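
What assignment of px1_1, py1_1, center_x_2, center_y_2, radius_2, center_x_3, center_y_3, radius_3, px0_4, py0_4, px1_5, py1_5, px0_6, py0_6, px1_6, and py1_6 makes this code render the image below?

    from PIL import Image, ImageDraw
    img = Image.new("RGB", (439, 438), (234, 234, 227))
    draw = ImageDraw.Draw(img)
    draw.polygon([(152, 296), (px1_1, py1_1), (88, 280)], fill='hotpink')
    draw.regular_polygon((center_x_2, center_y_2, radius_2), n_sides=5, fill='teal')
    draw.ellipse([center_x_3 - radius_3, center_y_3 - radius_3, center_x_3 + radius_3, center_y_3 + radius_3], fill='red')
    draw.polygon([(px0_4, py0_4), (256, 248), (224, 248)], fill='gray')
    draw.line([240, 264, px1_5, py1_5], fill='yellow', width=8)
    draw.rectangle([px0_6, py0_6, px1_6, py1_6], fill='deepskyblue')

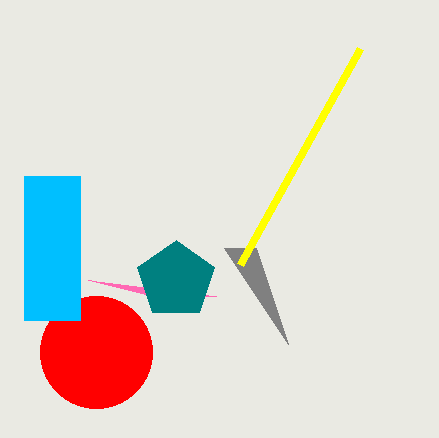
px1_1 = 216; py1_1 = 296; center_x_2 = 176; center_y_2 = 280; radius_2 = 40; center_x_3 = 96; center_y_3 = 352; radius_3 = 56; px0_4 = 288; py0_4 = 344; px1_5 = 360; py1_5 = 48; px0_6 = 24; py0_6 = 176; px1_6 = 80; py1_6 = 320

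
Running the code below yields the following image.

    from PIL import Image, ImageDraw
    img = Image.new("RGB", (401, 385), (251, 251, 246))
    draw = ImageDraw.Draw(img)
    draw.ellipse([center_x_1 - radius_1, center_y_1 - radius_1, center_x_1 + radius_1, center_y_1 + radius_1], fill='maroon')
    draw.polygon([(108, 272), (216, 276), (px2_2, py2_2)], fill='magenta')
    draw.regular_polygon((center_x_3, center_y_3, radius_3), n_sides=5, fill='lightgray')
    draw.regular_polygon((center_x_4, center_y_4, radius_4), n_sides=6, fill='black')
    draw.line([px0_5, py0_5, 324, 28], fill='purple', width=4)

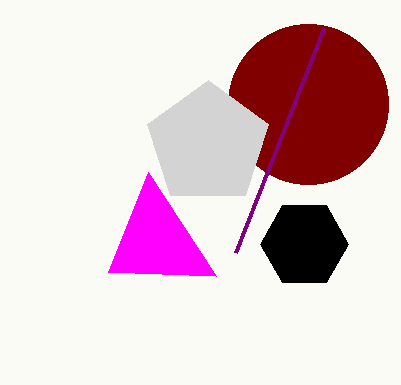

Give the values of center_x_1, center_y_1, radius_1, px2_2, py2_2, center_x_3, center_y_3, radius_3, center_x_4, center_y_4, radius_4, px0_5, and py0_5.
center_x_1 = 308
center_y_1 = 104
radius_1 = 80
px2_2 = 148
py2_2 = 172
center_x_3 = 208
center_y_3 = 144
radius_3 = 64
center_x_4 = 304
center_y_4 = 244
radius_4 = 44
px0_5 = 236
py0_5 = 252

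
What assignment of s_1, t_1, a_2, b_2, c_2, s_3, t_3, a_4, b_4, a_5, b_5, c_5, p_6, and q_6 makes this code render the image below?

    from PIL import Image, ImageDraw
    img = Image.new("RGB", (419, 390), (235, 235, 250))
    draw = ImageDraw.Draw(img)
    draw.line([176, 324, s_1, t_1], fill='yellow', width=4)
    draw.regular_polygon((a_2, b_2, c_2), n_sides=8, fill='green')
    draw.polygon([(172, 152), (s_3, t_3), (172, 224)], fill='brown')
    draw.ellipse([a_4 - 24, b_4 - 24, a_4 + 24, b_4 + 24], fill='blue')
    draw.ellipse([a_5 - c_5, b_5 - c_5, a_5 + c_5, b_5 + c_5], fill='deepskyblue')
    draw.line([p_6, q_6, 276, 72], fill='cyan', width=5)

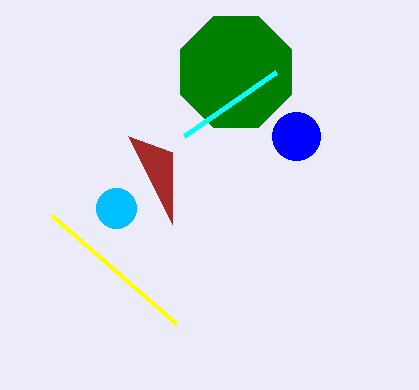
s_1 = 52; t_1 = 216; a_2 = 236; b_2 = 72; c_2 = 60; s_3 = 128; t_3 = 136; a_4 = 296; b_4 = 136; a_5 = 116; b_5 = 208; c_5 = 20; p_6 = 184; q_6 = 136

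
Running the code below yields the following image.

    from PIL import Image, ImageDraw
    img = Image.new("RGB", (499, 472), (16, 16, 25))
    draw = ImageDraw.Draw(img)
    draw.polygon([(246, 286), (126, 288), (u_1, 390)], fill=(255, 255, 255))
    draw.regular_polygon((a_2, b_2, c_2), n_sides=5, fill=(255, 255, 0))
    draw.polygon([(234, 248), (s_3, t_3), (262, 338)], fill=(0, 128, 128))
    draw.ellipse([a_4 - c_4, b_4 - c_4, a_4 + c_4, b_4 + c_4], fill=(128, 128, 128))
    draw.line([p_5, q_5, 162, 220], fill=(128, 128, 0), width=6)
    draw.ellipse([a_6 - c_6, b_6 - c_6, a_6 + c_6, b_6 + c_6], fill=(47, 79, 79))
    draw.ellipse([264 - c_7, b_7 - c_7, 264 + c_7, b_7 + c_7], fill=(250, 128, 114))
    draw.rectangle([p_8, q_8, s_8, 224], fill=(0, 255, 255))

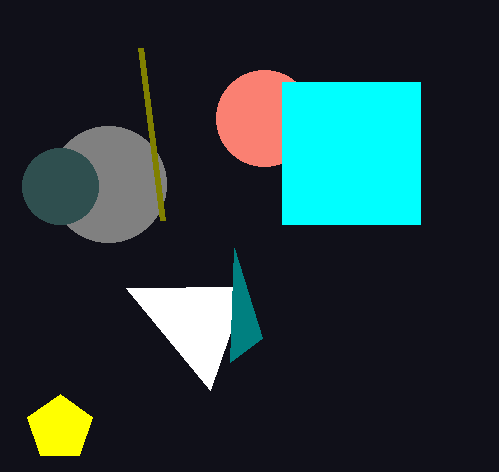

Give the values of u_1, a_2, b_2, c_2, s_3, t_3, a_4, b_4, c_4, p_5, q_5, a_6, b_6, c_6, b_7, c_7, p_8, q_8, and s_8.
u_1 = 210; a_2 = 60; b_2 = 428; c_2 = 34; s_3 = 230; t_3 = 362; a_4 = 108; b_4 = 184; c_4 = 58; p_5 = 140; q_5 = 48; a_6 = 60; b_6 = 186; c_6 = 38; b_7 = 118; c_7 = 48; p_8 = 282; q_8 = 82; s_8 = 420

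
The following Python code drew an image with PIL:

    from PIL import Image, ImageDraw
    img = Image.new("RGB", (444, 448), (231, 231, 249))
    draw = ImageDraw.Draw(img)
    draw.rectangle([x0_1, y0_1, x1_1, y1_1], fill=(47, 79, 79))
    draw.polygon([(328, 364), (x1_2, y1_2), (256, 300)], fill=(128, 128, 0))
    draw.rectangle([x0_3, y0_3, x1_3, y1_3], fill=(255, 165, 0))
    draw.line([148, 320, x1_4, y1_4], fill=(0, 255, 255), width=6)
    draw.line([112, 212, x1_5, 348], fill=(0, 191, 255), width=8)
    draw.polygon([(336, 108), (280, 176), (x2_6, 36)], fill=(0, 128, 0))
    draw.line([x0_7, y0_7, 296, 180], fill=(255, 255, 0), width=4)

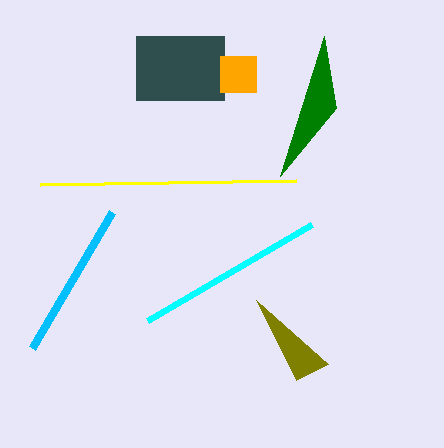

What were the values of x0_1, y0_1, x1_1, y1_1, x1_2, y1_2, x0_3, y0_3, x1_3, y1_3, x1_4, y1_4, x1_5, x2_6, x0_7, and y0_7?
x0_1 = 136
y0_1 = 36
x1_1 = 224
y1_1 = 100
x1_2 = 296
y1_2 = 380
x0_3 = 220
y0_3 = 56
x1_3 = 256
y1_3 = 92
x1_4 = 312
y1_4 = 224
x1_5 = 32
x2_6 = 324
x0_7 = 40
y0_7 = 184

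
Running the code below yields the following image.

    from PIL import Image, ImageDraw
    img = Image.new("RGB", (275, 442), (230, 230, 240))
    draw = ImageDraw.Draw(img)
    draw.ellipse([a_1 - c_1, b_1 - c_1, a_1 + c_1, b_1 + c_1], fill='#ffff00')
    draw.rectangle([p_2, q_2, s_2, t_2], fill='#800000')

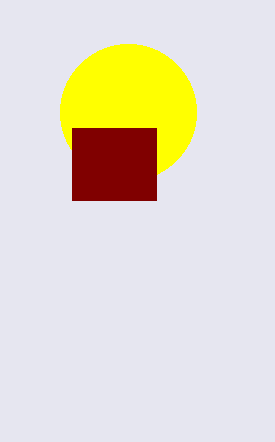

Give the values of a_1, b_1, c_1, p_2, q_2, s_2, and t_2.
a_1 = 128; b_1 = 112; c_1 = 68; p_2 = 72; q_2 = 128; s_2 = 156; t_2 = 200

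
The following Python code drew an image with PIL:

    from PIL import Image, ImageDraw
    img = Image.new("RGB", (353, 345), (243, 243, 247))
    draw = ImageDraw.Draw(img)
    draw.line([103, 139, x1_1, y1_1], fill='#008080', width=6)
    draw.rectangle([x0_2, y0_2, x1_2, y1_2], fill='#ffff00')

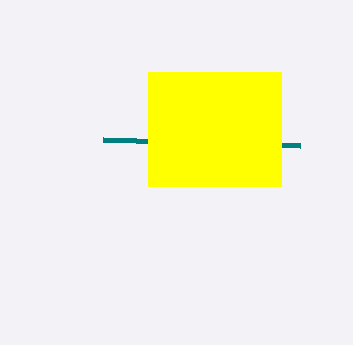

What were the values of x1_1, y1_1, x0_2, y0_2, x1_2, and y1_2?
x1_1 = 300, y1_1 = 145, x0_2 = 148, y0_2 = 72, x1_2 = 281, y1_2 = 186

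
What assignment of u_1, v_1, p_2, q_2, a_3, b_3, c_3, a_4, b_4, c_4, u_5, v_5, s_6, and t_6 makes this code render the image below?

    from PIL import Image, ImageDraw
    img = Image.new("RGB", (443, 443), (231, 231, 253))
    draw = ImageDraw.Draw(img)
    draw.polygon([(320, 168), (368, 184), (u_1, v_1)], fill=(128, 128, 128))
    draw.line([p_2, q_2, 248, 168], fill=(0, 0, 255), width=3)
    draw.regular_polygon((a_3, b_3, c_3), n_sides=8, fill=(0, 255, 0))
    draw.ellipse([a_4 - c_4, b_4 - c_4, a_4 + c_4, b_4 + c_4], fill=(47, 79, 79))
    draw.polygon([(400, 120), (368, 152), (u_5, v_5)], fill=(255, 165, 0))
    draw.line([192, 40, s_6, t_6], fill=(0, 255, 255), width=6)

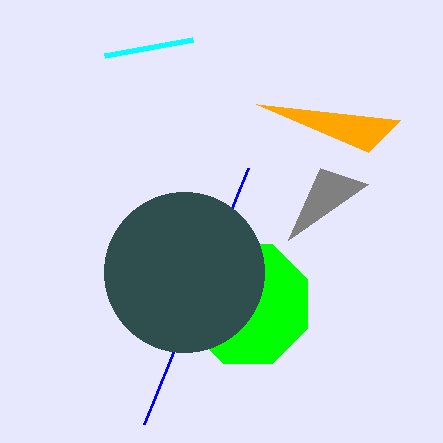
u_1 = 288, v_1 = 240, p_2 = 144, q_2 = 424, a_3 = 248, b_3 = 304, c_3 = 64, a_4 = 184, b_4 = 272, c_4 = 80, u_5 = 256, v_5 = 104, s_6 = 104, t_6 = 56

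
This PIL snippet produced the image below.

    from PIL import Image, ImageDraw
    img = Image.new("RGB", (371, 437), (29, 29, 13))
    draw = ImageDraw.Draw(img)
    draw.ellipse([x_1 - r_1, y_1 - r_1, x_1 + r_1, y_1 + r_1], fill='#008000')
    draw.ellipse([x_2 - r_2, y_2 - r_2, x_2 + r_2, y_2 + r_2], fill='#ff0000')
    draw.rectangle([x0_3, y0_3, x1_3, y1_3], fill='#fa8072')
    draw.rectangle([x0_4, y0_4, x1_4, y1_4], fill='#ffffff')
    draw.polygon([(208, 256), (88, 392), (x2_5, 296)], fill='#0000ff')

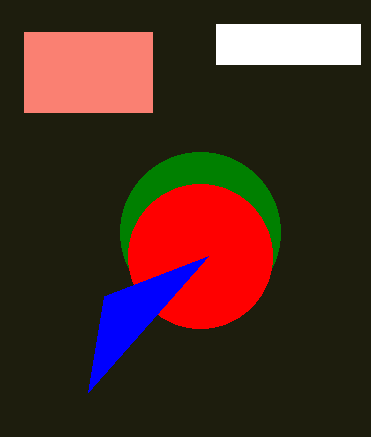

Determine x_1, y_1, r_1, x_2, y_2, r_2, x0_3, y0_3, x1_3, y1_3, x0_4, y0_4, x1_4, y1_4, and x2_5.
x_1 = 200; y_1 = 232; r_1 = 80; x_2 = 200; y_2 = 256; r_2 = 72; x0_3 = 24; y0_3 = 32; x1_3 = 152; y1_3 = 112; x0_4 = 216; y0_4 = 24; x1_4 = 360; y1_4 = 64; x2_5 = 104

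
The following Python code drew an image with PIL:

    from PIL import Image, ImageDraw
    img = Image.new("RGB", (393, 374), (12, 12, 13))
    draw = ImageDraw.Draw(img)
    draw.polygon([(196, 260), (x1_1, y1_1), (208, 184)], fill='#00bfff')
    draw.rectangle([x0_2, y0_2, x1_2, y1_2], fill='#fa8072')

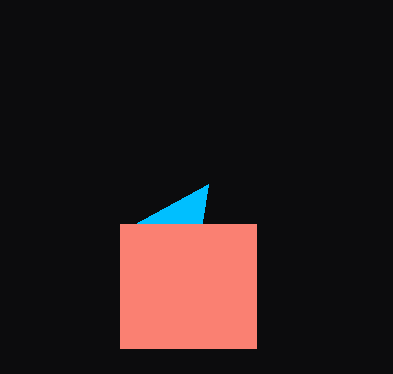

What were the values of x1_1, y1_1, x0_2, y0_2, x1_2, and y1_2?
x1_1 = 120, y1_1 = 232, x0_2 = 120, y0_2 = 224, x1_2 = 256, y1_2 = 348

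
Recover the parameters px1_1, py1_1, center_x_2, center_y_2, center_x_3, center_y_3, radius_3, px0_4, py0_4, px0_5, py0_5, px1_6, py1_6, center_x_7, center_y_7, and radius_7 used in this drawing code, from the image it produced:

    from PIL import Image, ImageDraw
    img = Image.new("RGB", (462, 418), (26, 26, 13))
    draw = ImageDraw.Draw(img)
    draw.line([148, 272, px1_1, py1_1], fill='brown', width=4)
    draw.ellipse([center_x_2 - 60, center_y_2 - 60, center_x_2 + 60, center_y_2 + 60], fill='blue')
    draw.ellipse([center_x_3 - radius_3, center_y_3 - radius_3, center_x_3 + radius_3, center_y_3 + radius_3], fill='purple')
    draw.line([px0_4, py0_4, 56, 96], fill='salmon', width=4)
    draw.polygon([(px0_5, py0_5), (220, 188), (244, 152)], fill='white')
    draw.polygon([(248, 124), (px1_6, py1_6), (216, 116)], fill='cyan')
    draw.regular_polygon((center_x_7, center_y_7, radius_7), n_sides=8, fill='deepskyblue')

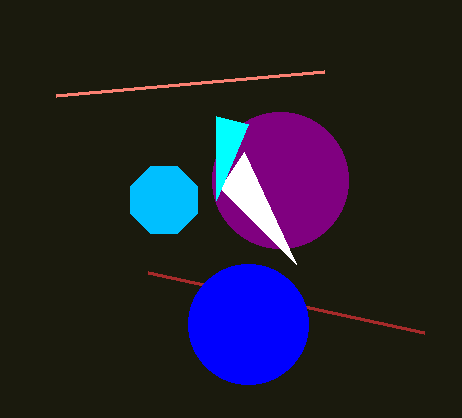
px1_1 = 424
py1_1 = 332
center_x_2 = 248
center_y_2 = 324
center_x_3 = 280
center_y_3 = 180
radius_3 = 68
px0_4 = 324
py0_4 = 72
px0_5 = 296
py0_5 = 264
px1_6 = 216
py1_6 = 200
center_x_7 = 164
center_y_7 = 200
radius_7 = 36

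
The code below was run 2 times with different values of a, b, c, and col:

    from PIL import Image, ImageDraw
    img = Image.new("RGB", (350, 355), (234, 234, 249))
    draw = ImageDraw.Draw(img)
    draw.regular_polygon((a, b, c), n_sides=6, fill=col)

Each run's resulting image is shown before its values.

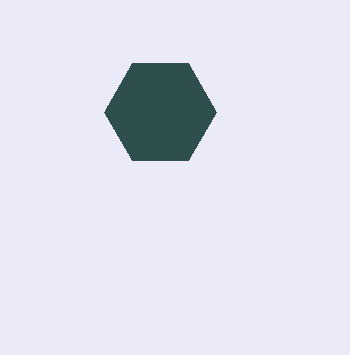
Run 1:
a = 160, b = 112, c = 56, col = 'darkslategray'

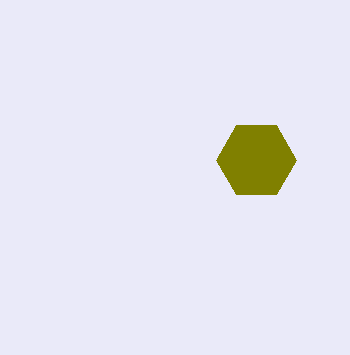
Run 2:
a = 256, b = 160, c = 40, col = 'olive'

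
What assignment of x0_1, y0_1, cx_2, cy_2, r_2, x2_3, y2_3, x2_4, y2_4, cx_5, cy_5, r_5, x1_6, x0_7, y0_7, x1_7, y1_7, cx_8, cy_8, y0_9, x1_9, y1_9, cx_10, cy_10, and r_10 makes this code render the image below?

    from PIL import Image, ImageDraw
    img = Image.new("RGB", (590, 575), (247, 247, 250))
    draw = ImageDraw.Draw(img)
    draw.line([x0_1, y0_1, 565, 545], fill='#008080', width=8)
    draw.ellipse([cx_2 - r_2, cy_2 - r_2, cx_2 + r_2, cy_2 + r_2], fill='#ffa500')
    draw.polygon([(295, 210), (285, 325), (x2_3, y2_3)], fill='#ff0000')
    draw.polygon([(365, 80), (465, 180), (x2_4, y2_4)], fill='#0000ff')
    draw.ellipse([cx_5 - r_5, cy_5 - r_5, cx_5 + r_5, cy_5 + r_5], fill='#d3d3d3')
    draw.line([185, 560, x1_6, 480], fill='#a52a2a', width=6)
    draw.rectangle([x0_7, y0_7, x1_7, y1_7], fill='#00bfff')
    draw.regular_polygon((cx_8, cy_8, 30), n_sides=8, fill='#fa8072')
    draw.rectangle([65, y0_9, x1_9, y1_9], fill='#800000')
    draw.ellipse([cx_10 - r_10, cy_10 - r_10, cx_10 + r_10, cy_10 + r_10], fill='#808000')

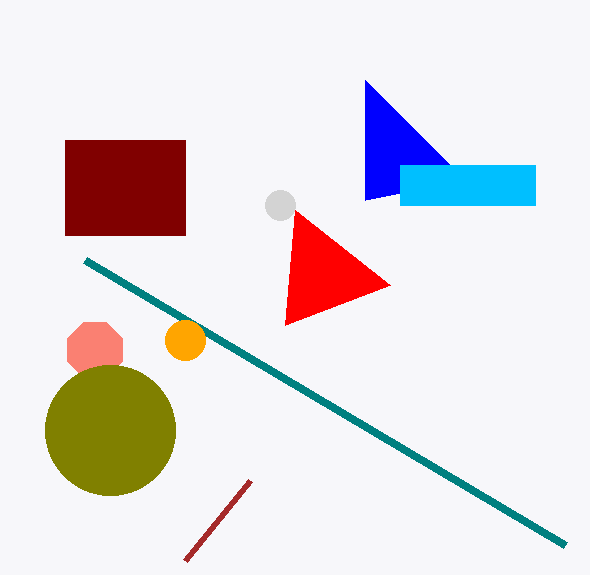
x0_1 = 85
y0_1 = 260
cx_2 = 185
cy_2 = 340
r_2 = 20
x2_3 = 390
y2_3 = 285
x2_4 = 365
y2_4 = 200
cx_5 = 280
cy_5 = 205
r_5 = 15
x1_6 = 250
x0_7 = 400
y0_7 = 165
x1_7 = 535
y1_7 = 205
cx_8 = 95
cy_8 = 350
y0_9 = 140
x1_9 = 185
y1_9 = 235
cx_10 = 110
cy_10 = 430
r_10 = 65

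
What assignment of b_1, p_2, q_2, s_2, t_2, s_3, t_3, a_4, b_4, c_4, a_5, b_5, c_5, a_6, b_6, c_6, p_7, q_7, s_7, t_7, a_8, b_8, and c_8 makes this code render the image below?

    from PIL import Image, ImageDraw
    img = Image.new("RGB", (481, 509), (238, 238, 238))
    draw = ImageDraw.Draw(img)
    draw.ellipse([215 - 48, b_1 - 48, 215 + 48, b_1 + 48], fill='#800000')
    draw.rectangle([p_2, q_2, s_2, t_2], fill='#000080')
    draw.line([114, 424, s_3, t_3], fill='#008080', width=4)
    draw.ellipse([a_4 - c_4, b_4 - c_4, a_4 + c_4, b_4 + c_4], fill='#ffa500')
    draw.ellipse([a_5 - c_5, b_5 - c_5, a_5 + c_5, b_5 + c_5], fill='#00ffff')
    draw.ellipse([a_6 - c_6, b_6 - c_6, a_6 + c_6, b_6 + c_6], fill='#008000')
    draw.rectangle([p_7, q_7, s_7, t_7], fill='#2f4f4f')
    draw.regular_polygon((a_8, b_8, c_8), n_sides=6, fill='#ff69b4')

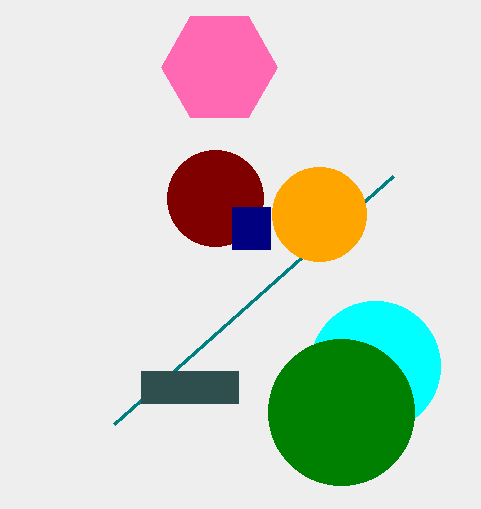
b_1 = 198; p_2 = 232; q_2 = 207; s_2 = 270; t_2 = 249; s_3 = 393; t_3 = 176; a_4 = 319; b_4 = 214; c_4 = 47; a_5 = 375; b_5 = 366; c_5 = 65; a_6 = 341; b_6 = 412; c_6 = 73; p_7 = 141; q_7 = 371; s_7 = 238; t_7 = 403; a_8 = 219; b_8 = 67; c_8 = 58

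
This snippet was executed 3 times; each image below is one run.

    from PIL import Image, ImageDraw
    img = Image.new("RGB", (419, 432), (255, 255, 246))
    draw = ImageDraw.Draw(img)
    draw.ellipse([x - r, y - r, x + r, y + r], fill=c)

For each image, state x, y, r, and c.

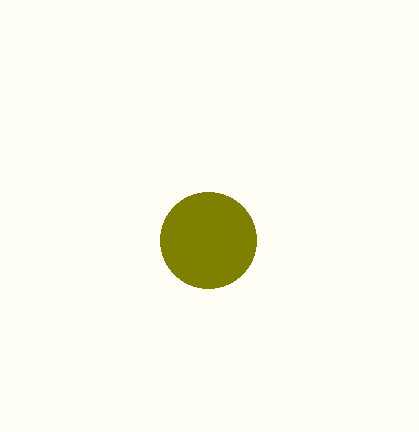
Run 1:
x = 208
y = 240
r = 48
c = 'olive'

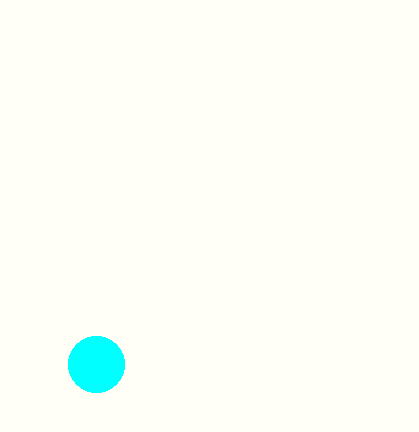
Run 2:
x = 96, y = 364, r = 28, c = 'cyan'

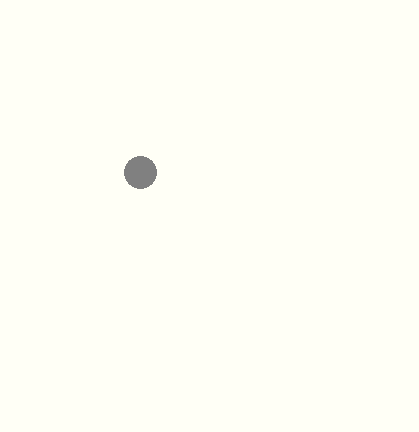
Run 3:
x = 140; y = 172; r = 16; c = 'gray'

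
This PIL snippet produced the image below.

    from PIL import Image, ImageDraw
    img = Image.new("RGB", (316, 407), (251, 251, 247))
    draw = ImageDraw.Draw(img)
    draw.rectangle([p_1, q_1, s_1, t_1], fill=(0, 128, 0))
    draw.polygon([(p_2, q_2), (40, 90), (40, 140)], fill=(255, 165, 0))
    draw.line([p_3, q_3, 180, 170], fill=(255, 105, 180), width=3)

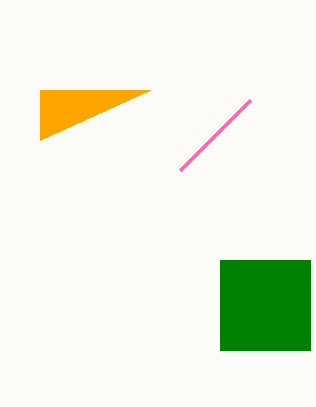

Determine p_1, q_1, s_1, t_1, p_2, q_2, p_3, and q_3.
p_1 = 220
q_1 = 260
s_1 = 310
t_1 = 350
p_2 = 150
q_2 = 90
p_3 = 250
q_3 = 100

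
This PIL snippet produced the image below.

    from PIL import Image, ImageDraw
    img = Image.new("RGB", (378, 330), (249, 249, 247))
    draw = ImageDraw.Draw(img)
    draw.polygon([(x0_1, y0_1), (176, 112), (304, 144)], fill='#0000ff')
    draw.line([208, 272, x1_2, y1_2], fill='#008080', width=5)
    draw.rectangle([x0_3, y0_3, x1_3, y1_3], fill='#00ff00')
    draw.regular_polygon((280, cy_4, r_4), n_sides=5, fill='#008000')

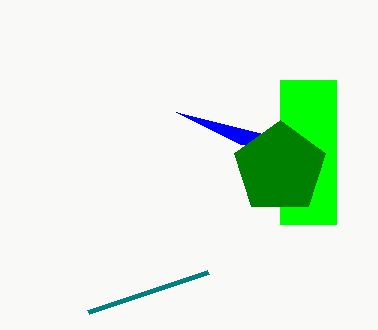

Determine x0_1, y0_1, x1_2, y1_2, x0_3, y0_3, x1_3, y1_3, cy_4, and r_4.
x0_1 = 240; y0_1 = 144; x1_2 = 88; y1_2 = 312; x0_3 = 280; y0_3 = 80; x1_3 = 336; y1_3 = 224; cy_4 = 168; r_4 = 48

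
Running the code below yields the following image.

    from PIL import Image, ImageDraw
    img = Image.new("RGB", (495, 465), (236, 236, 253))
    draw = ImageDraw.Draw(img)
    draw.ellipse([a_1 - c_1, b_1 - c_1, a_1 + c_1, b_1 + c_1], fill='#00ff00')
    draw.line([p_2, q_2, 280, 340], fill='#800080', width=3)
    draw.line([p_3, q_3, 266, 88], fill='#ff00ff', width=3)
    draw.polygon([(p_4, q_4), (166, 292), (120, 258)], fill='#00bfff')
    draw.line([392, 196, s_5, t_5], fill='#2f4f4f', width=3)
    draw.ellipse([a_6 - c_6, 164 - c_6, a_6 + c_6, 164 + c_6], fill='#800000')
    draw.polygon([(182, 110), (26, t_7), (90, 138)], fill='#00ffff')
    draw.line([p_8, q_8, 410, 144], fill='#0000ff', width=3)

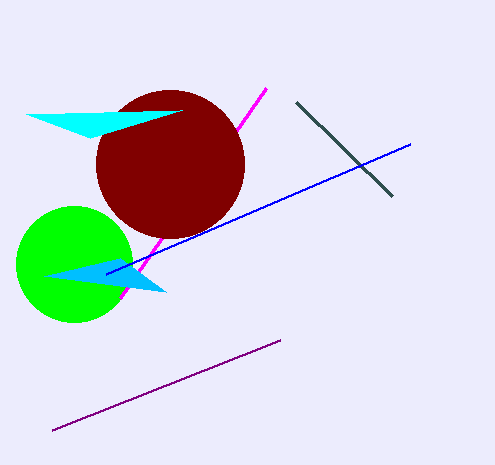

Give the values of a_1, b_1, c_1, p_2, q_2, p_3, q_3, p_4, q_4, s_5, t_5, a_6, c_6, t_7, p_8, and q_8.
a_1 = 74; b_1 = 264; c_1 = 58; p_2 = 52; q_2 = 430; p_3 = 120; q_3 = 298; p_4 = 44; q_4 = 276; s_5 = 296; t_5 = 102; a_6 = 170; c_6 = 74; t_7 = 114; p_8 = 106; q_8 = 274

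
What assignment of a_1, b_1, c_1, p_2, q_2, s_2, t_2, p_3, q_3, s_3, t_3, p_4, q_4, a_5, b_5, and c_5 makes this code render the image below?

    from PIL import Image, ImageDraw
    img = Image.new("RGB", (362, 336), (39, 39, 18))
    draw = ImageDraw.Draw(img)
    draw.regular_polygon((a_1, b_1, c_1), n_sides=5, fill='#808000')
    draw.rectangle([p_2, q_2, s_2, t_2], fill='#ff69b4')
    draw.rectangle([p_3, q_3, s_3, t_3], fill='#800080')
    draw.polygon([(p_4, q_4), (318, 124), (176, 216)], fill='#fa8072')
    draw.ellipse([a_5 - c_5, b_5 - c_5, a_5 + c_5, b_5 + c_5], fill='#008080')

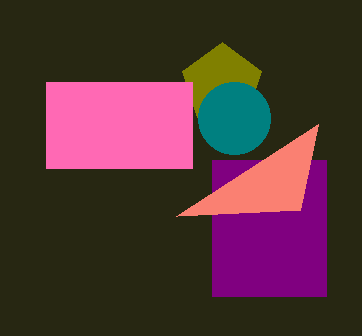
a_1 = 222; b_1 = 84; c_1 = 42; p_2 = 46; q_2 = 82; s_2 = 192; t_2 = 168; p_3 = 212; q_3 = 160; s_3 = 326; t_3 = 296; p_4 = 300; q_4 = 210; a_5 = 234; b_5 = 118; c_5 = 36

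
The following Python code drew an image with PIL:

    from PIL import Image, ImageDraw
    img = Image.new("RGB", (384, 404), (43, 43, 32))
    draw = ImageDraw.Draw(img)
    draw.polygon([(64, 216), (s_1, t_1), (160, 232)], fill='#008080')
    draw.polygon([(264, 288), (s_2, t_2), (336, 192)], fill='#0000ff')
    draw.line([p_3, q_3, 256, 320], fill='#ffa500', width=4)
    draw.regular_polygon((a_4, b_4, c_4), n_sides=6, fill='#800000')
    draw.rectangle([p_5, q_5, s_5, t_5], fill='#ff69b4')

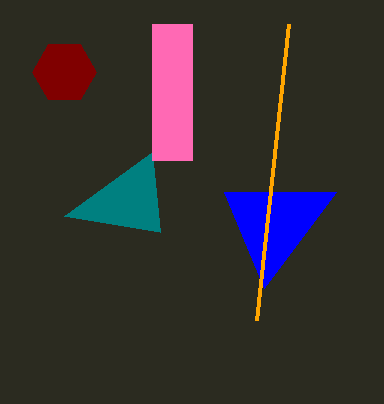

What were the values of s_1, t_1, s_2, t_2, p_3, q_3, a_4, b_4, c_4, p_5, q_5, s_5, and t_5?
s_1 = 152, t_1 = 152, s_2 = 224, t_2 = 192, p_3 = 288, q_3 = 24, a_4 = 64, b_4 = 72, c_4 = 32, p_5 = 152, q_5 = 24, s_5 = 192, t_5 = 160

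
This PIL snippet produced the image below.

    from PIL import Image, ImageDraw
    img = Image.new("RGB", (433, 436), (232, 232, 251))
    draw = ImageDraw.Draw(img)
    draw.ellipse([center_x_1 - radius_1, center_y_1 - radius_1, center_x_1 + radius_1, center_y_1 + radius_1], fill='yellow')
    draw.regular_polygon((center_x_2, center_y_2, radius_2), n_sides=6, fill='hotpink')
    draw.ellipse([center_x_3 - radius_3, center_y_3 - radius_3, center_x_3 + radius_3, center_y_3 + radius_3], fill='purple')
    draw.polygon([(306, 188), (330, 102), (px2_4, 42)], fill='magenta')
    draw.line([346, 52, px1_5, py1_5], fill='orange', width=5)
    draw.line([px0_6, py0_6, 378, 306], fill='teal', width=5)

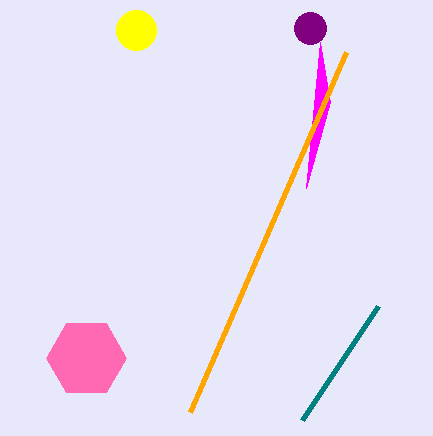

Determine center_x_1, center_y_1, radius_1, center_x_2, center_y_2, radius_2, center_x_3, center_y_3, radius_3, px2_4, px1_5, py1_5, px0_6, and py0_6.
center_x_1 = 136; center_y_1 = 30; radius_1 = 20; center_x_2 = 86; center_y_2 = 358; radius_2 = 40; center_x_3 = 310; center_y_3 = 28; radius_3 = 16; px2_4 = 320; px1_5 = 190; py1_5 = 412; px0_6 = 302; py0_6 = 420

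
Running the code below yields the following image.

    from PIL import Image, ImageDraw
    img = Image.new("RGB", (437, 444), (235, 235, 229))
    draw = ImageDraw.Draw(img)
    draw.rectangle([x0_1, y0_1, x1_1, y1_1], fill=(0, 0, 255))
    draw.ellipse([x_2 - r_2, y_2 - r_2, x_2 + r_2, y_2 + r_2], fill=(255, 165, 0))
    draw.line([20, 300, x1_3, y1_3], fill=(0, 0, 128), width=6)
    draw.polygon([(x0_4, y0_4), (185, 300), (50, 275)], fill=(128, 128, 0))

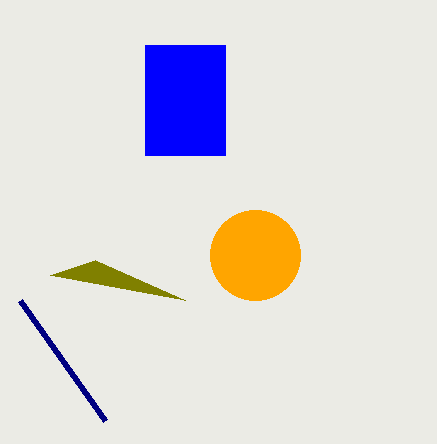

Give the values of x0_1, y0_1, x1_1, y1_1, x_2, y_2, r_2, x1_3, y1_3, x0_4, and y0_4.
x0_1 = 145, y0_1 = 45, x1_1 = 225, y1_1 = 155, x_2 = 255, y_2 = 255, r_2 = 45, x1_3 = 105, y1_3 = 420, x0_4 = 95, y0_4 = 260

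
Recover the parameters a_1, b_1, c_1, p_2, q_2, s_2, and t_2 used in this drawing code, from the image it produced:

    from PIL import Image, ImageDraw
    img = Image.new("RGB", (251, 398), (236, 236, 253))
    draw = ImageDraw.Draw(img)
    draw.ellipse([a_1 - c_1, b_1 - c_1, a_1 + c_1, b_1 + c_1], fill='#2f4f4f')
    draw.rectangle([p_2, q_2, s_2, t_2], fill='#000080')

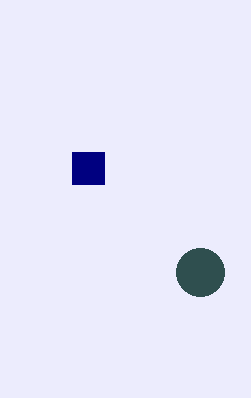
a_1 = 200; b_1 = 272; c_1 = 24; p_2 = 72; q_2 = 152; s_2 = 104; t_2 = 184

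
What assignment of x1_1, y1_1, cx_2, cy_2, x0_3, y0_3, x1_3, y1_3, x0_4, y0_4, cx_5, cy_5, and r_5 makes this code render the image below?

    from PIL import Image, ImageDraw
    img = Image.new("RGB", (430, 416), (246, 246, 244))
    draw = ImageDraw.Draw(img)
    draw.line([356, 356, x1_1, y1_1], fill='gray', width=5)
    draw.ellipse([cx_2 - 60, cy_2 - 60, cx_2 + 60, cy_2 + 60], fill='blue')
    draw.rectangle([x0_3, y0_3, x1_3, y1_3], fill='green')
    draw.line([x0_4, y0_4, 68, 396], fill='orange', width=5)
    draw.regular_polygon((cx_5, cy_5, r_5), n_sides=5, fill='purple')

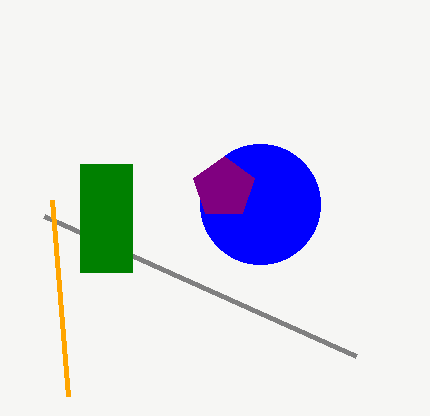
x1_1 = 44
y1_1 = 216
cx_2 = 260
cy_2 = 204
x0_3 = 80
y0_3 = 164
x1_3 = 132
y1_3 = 272
x0_4 = 52
y0_4 = 200
cx_5 = 224
cy_5 = 188
r_5 = 32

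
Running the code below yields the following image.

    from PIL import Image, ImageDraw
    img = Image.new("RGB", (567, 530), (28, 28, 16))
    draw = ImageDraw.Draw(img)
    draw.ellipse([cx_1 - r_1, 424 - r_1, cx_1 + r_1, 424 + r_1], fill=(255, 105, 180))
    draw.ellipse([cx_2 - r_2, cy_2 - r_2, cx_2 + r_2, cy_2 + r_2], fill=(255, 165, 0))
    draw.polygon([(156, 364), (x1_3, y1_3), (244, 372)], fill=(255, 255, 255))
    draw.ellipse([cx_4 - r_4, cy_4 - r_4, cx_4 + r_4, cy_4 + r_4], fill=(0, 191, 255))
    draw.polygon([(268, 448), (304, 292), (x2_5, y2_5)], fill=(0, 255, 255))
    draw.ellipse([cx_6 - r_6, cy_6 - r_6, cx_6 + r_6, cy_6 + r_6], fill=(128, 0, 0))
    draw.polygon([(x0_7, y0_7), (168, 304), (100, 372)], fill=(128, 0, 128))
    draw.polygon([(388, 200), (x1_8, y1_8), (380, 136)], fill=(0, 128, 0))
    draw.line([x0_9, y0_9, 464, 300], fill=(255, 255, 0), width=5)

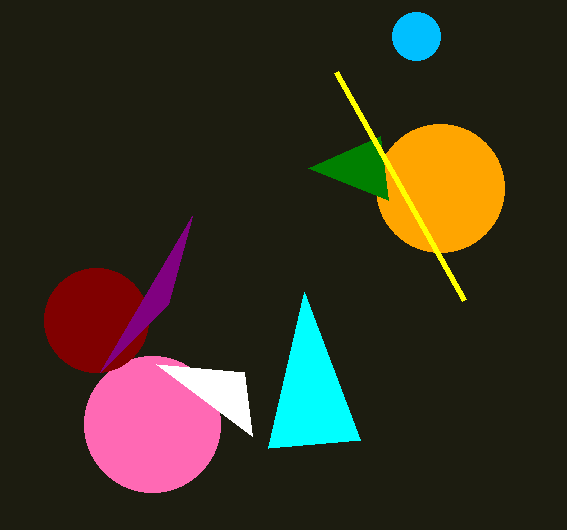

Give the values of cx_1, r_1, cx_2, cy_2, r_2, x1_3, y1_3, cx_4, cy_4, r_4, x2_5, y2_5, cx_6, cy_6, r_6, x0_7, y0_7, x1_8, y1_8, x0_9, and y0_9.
cx_1 = 152, r_1 = 68, cx_2 = 440, cy_2 = 188, r_2 = 64, x1_3 = 252, y1_3 = 436, cx_4 = 416, cy_4 = 36, r_4 = 24, x2_5 = 360, y2_5 = 440, cx_6 = 96, cy_6 = 320, r_6 = 52, x0_7 = 192, y0_7 = 216, x1_8 = 308, y1_8 = 168, x0_9 = 336, y0_9 = 72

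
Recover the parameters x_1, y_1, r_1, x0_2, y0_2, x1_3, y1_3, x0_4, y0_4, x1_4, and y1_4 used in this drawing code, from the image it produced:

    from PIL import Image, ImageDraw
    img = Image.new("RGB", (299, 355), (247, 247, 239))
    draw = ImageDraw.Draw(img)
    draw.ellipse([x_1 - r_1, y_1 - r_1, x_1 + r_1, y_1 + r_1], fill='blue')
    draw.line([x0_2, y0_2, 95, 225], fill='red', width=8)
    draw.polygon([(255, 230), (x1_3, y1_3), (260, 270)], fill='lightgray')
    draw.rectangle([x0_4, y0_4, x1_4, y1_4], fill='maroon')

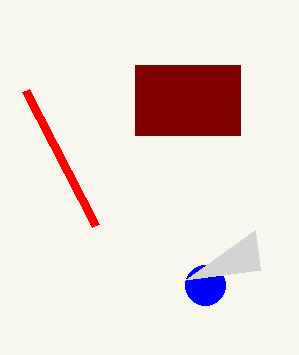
x_1 = 205, y_1 = 285, r_1 = 20, x0_2 = 25, y0_2 = 90, x1_3 = 185, y1_3 = 280, x0_4 = 135, y0_4 = 65, x1_4 = 240, y1_4 = 135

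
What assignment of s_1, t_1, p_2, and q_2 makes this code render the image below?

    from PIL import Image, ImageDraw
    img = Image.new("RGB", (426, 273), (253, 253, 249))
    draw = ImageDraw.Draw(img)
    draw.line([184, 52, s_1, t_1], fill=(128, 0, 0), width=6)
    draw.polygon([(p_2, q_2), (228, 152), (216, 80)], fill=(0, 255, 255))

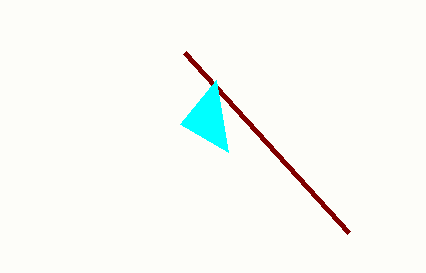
s_1 = 348; t_1 = 232; p_2 = 180; q_2 = 124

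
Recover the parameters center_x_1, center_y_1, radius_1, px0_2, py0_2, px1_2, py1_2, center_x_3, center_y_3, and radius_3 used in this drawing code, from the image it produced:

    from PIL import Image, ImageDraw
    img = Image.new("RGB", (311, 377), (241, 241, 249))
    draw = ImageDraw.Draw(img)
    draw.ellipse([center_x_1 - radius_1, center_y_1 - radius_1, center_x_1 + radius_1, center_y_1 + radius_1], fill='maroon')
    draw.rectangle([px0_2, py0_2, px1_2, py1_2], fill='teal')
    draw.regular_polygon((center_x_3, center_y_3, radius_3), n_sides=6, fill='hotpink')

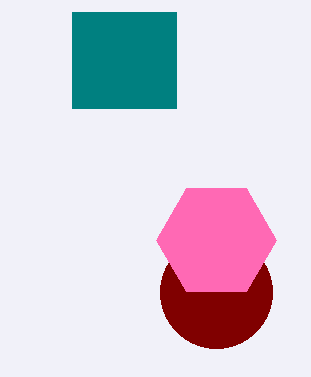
center_x_1 = 216
center_y_1 = 292
radius_1 = 56
px0_2 = 72
py0_2 = 12
px1_2 = 176
py1_2 = 108
center_x_3 = 216
center_y_3 = 240
radius_3 = 60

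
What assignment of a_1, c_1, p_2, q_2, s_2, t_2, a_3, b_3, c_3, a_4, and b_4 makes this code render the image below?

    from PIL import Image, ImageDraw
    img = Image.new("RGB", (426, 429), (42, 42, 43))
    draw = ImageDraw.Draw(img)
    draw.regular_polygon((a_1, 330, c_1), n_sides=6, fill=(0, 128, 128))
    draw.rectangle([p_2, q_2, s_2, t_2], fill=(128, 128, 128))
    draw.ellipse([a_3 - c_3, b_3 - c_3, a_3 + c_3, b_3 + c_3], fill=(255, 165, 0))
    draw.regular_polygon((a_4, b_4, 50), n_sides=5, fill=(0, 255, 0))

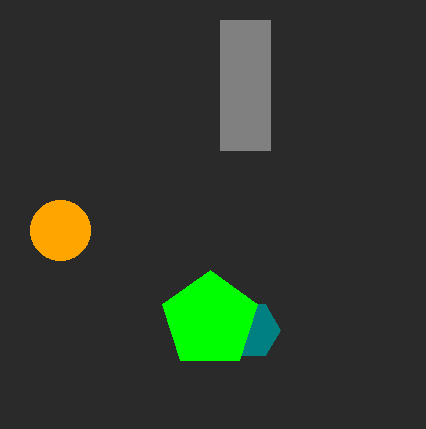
a_1 = 250; c_1 = 30; p_2 = 220; q_2 = 20; s_2 = 270; t_2 = 150; a_3 = 60; b_3 = 230; c_3 = 30; a_4 = 210; b_4 = 320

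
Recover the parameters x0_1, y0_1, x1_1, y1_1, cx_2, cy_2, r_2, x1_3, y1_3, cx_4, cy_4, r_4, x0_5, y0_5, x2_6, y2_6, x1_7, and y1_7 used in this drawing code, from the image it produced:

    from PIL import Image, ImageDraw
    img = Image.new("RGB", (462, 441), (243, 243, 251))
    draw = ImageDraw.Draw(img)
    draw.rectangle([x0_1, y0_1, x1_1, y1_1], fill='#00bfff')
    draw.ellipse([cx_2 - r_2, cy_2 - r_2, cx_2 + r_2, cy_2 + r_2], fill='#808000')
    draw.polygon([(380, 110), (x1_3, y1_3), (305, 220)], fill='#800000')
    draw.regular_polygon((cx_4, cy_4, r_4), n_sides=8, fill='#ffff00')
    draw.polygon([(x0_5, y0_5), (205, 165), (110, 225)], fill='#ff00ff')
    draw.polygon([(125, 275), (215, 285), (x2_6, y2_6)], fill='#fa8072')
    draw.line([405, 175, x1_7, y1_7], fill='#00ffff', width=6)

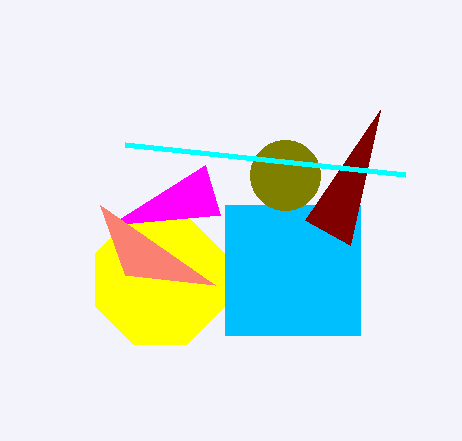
x0_1 = 225; y0_1 = 205; x1_1 = 360; y1_1 = 335; cx_2 = 285; cy_2 = 175; r_2 = 35; x1_3 = 350; y1_3 = 245; cx_4 = 160; cy_4 = 280; r_4 = 70; x0_5 = 220; y0_5 = 215; x2_6 = 100; y2_6 = 205; x1_7 = 125; y1_7 = 145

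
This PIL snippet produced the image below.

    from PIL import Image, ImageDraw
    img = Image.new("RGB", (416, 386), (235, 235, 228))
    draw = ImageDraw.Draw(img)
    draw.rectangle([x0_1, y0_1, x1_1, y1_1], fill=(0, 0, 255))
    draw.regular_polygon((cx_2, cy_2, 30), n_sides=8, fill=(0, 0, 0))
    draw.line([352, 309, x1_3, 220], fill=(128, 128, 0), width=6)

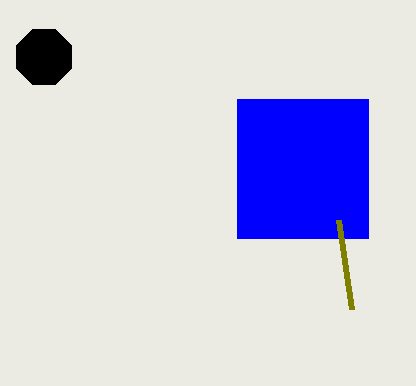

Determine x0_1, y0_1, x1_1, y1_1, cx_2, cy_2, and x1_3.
x0_1 = 237, y0_1 = 99, x1_1 = 368, y1_1 = 238, cx_2 = 44, cy_2 = 57, x1_3 = 339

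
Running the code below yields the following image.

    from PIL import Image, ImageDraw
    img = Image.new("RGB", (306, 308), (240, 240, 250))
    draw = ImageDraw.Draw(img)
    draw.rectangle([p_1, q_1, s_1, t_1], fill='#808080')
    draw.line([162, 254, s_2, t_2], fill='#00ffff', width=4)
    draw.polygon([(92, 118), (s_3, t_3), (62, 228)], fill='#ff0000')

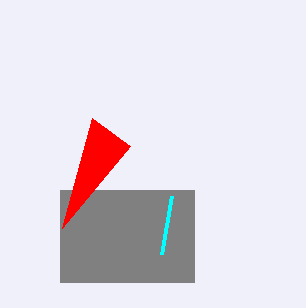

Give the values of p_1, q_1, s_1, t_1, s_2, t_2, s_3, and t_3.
p_1 = 60; q_1 = 190; s_1 = 194; t_1 = 282; s_2 = 172; t_2 = 196; s_3 = 130; t_3 = 146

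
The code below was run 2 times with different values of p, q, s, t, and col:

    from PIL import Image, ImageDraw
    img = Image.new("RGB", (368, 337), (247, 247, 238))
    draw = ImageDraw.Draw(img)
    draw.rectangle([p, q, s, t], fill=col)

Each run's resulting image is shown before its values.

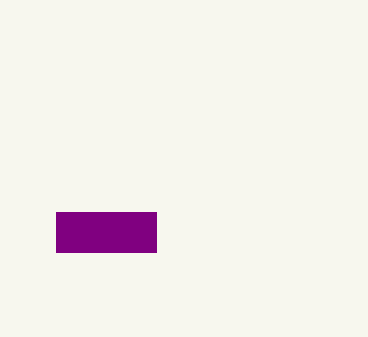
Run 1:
p = 56, q = 212, s = 156, t = 252, col = 'purple'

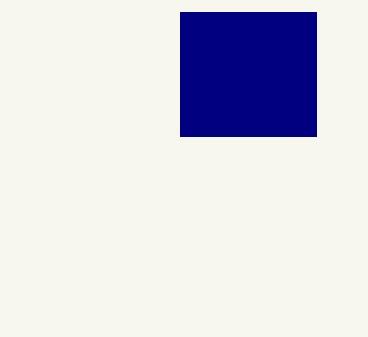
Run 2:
p = 180, q = 12, s = 316, t = 136, col = 'navy'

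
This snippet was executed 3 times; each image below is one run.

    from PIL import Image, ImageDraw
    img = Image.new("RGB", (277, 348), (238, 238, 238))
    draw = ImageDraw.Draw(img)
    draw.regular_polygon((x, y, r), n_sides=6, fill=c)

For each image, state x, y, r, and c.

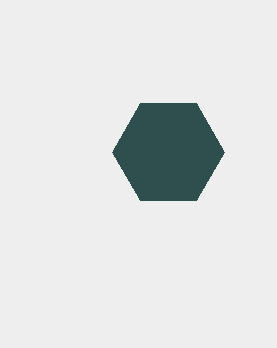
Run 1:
x = 168; y = 152; r = 56; c = 'darkslategray'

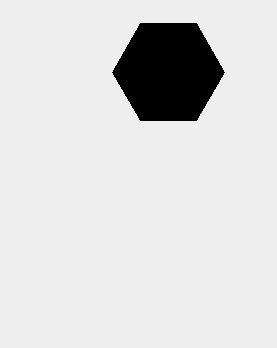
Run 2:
x = 168; y = 72; r = 56; c = 'black'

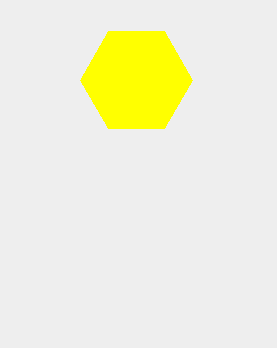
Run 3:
x = 136; y = 80; r = 56; c = 'yellow'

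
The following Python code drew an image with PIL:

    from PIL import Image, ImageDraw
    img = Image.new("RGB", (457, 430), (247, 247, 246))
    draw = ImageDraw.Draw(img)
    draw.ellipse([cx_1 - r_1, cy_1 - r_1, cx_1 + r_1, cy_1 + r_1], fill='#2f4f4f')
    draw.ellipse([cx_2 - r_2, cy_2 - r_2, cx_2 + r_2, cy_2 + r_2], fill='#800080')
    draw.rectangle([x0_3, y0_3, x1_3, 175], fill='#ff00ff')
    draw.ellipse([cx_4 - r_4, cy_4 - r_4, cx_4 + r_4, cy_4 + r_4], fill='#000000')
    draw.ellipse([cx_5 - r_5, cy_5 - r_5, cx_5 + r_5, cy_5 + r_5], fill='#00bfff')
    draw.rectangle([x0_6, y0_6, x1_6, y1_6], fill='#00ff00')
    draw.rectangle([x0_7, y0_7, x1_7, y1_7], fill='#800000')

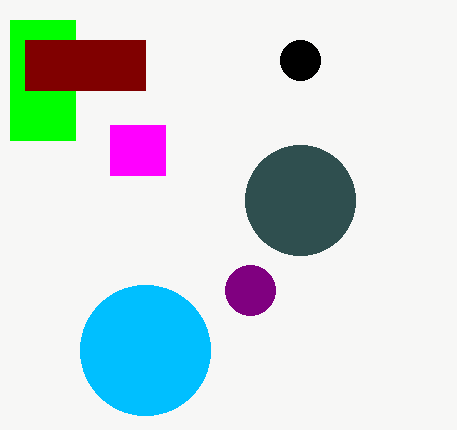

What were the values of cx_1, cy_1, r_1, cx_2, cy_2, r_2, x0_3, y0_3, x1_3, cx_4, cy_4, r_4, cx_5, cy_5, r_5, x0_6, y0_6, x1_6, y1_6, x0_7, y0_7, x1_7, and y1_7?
cx_1 = 300; cy_1 = 200; r_1 = 55; cx_2 = 250; cy_2 = 290; r_2 = 25; x0_3 = 110; y0_3 = 125; x1_3 = 165; cx_4 = 300; cy_4 = 60; r_4 = 20; cx_5 = 145; cy_5 = 350; r_5 = 65; x0_6 = 10; y0_6 = 20; x1_6 = 75; y1_6 = 140; x0_7 = 25; y0_7 = 40; x1_7 = 145; y1_7 = 90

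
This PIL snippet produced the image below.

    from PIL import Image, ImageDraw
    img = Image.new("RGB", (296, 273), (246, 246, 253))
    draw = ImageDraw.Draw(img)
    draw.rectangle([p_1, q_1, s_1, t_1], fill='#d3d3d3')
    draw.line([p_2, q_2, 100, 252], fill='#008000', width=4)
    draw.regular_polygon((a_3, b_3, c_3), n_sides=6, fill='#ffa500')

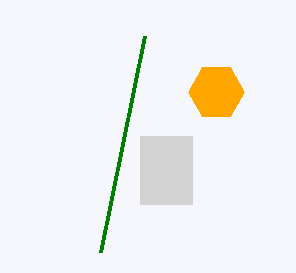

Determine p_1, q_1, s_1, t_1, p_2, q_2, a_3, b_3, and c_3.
p_1 = 140, q_1 = 136, s_1 = 192, t_1 = 204, p_2 = 144, q_2 = 36, a_3 = 216, b_3 = 92, c_3 = 28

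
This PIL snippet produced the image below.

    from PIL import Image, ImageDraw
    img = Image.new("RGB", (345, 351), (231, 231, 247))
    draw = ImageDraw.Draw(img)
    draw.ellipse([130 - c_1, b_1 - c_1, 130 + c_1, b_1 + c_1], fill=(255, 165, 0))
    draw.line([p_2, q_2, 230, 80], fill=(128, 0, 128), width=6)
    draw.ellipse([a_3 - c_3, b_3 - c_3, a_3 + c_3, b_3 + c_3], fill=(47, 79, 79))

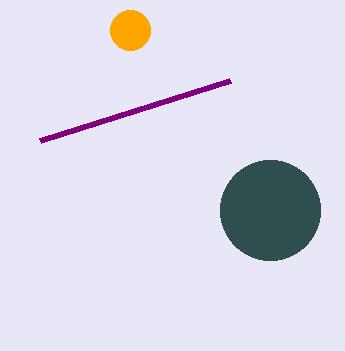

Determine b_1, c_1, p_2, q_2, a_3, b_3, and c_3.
b_1 = 30
c_1 = 20
p_2 = 40
q_2 = 140
a_3 = 270
b_3 = 210
c_3 = 50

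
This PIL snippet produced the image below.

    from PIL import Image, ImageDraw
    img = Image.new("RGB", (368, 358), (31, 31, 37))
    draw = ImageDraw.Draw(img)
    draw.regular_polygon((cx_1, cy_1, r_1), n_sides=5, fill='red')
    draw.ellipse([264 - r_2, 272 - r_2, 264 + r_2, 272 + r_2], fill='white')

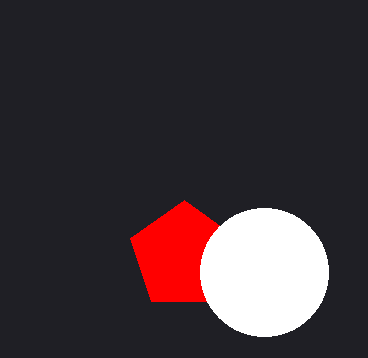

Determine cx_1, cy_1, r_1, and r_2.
cx_1 = 184; cy_1 = 256; r_1 = 56; r_2 = 64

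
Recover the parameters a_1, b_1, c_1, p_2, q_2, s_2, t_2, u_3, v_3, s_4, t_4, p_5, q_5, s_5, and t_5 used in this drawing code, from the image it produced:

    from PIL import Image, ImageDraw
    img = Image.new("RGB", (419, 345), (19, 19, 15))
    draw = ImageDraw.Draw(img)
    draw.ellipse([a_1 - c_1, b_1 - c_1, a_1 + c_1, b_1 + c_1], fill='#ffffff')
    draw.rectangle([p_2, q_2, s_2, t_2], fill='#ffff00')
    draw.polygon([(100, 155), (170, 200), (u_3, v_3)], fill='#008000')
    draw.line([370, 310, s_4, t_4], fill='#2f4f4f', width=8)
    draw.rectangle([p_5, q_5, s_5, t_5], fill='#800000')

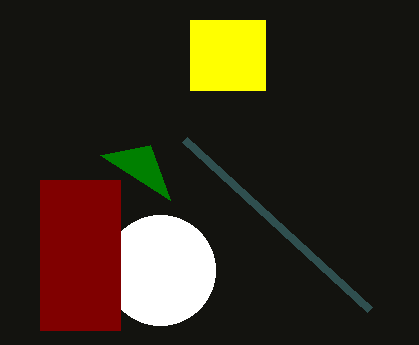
a_1 = 160; b_1 = 270; c_1 = 55; p_2 = 190; q_2 = 20; s_2 = 265; t_2 = 90; u_3 = 150; v_3 = 145; s_4 = 185; t_4 = 140; p_5 = 40; q_5 = 180; s_5 = 120; t_5 = 330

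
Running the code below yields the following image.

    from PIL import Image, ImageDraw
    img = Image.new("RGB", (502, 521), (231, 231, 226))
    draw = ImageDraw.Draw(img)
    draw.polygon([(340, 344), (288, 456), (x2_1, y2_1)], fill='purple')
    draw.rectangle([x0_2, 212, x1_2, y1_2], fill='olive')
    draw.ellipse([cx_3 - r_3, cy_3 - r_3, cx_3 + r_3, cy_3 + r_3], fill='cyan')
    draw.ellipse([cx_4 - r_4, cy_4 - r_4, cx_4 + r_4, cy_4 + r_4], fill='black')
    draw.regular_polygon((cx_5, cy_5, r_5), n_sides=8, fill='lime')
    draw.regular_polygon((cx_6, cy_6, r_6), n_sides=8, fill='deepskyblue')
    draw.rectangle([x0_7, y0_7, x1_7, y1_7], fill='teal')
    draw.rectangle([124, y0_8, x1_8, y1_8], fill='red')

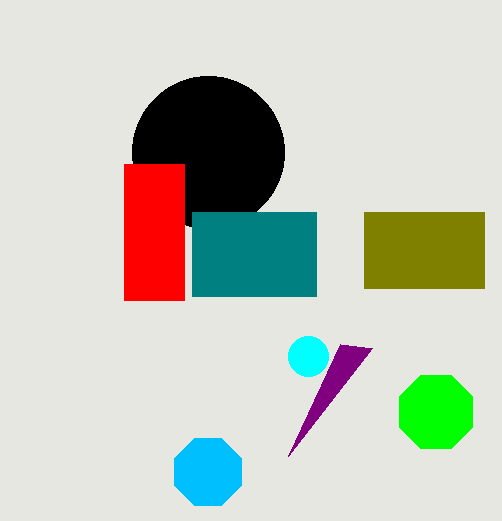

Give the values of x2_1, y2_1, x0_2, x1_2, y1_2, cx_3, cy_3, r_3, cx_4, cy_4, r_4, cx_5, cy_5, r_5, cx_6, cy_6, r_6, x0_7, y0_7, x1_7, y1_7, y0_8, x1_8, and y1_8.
x2_1 = 372, y2_1 = 348, x0_2 = 364, x1_2 = 484, y1_2 = 288, cx_3 = 308, cy_3 = 356, r_3 = 20, cx_4 = 208, cy_4 = 152, r_4 = 76, cx_5 = 436, cy_5 = 412, r_5 = 40, cx_6 = 208, cy_6 = 472, r_6 = 36, x0_7 = 192, y0_7 = 212, x1_7 = 316, y1_7 = 296, y0_8 = 164, x1_8 = 184, y1_8 = 300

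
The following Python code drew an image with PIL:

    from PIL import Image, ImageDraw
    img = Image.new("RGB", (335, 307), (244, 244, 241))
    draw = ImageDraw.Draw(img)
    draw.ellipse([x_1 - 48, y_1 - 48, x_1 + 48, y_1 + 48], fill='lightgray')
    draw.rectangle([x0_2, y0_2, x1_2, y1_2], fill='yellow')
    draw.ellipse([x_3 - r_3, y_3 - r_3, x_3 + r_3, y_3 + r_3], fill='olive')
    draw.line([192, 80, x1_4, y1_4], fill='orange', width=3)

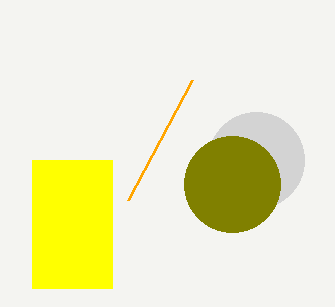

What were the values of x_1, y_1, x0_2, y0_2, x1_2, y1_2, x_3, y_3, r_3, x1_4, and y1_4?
x_1 = 256
y_1 = 160
x0_2 = 32
y0_2 = 160
x1_2 = 112
y1_2 = 288
x_3 = 232
y_3 = 184
r_3 = 48
x1_4 = 128
y1_4 = 200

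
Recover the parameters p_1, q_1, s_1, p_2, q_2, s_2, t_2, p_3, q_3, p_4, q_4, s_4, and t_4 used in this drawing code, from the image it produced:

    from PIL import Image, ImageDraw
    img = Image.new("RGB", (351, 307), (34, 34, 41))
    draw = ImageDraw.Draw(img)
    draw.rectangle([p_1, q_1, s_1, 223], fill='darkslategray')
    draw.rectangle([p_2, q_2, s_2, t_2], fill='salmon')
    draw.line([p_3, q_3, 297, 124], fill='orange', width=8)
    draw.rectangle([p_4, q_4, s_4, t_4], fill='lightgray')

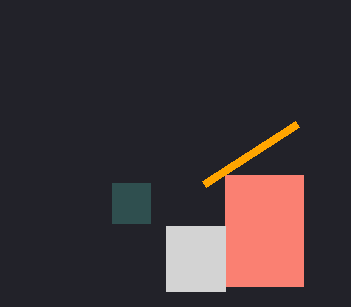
p_1 = 112
q_1 = 183
s_1 = 150
p_2 = 225
q_2 = 175
s_2 = 303
t_2 = 286
p_3 = 204
q_3 = 184
p_4 = 166
q_4 = 226
s_4 = 225
t_4 = 291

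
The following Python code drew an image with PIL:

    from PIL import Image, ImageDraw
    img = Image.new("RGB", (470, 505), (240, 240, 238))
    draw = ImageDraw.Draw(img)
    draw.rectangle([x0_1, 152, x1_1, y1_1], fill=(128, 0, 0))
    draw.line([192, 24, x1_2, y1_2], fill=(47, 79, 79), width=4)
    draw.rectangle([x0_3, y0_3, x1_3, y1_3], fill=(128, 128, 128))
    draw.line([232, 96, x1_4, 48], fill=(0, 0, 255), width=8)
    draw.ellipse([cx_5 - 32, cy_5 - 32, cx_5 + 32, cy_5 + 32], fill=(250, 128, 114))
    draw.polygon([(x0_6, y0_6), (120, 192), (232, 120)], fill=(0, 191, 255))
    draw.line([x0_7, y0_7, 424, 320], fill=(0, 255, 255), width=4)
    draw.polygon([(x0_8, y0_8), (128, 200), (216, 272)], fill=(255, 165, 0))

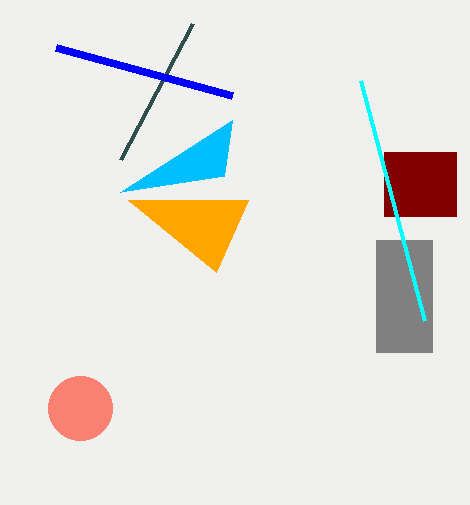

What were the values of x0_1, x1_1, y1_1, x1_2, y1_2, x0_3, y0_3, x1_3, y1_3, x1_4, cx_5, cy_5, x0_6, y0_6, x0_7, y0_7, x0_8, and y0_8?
x0_1 = 384; x1_1 = 456; y1_1 = 216; x1_2 = 120; y1_2 = 160; x0_3 = 376; y0_3 = 240; x1_3 = 432; y1_3 = 352; x1_4 = 56; cx_5 = 80; cy_5 = 408; x0_6 = 224; y0_6 = 176; x0_7 = 360; y0_7 = 80; x0_8 = 248; y0_8 = 200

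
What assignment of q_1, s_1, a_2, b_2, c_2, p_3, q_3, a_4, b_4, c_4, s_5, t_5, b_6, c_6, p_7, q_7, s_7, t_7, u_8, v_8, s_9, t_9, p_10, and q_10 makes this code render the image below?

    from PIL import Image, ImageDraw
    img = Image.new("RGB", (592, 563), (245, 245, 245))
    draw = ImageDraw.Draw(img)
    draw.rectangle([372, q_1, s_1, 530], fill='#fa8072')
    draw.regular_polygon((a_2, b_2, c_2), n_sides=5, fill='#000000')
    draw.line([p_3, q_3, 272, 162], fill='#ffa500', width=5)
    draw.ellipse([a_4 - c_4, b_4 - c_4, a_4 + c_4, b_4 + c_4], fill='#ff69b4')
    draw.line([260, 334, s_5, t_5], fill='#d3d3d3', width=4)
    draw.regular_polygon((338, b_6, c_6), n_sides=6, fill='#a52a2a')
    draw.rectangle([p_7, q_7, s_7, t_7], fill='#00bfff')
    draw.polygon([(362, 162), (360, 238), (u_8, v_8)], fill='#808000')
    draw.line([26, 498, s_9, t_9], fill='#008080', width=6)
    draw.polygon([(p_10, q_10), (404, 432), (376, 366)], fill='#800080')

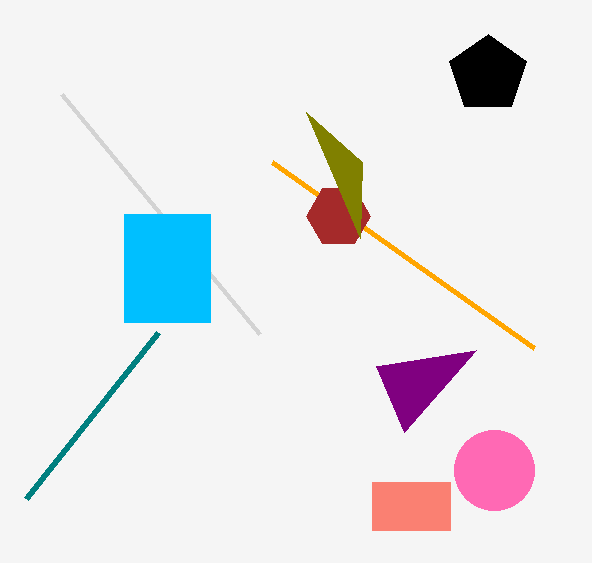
q_1 = 482; s_1 = 450; a_2 = 488; b_2 = 74; c_2 = 40; p_3 = 534; q_3 = 348; a_4 = 494; b_4 = 470; c_4 = 40; s_5 = 62; t_5 = 94; b_6 = 216; c_6 = 32; p_7 = 124; q_7 = 214; s_7 = 210; t_7 = 322; u_8 = 306; v_8 = 112; s_9 = 158; t_9 = 332; p_10 = 476; q_10 = 350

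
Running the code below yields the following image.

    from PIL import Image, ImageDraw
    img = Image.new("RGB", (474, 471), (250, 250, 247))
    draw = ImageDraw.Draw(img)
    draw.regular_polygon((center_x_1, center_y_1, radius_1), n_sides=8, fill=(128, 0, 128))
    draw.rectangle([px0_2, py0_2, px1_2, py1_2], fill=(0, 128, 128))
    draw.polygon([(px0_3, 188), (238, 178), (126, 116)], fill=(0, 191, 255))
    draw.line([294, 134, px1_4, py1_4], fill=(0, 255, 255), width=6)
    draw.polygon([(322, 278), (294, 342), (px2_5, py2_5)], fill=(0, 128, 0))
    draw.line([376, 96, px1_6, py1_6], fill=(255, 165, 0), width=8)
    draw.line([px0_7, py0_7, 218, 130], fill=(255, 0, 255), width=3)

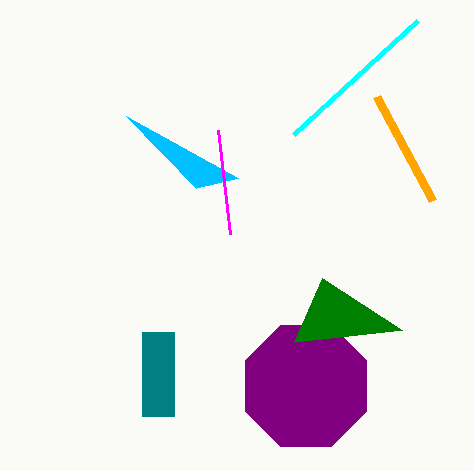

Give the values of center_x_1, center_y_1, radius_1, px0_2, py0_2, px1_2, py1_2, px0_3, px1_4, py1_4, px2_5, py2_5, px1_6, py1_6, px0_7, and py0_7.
center_x_1 = 306; center_y_1 = 386; radius_1 = 66; px0_2 = 142; py0_2 = 332; px1_2 = 174; py1_2 = 416; px0_3 = 196; px1_4 = 418; py1_4 = 20; px2_5 = 402; py2_5 = 330; px1_6 = 432; py1_6 = 200; px0_7 = 230; py0_7 = 234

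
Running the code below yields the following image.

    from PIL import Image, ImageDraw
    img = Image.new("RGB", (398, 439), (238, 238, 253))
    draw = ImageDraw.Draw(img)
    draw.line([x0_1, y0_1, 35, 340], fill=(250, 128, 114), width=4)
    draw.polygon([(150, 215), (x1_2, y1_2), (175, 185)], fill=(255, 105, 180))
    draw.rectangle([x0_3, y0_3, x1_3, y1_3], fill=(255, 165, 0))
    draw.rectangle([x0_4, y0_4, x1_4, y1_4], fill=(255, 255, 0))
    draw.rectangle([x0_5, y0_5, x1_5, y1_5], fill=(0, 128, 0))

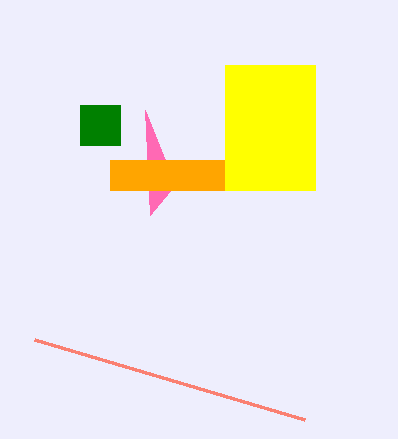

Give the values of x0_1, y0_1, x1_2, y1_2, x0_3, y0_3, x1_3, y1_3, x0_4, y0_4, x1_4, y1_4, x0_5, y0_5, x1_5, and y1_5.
x0_1 = 305
y0_1 = 420
x1_2 = 145
y1_2 = 110
x0_3 = 110
y0_3 = 160
x1_3 = 225
y1_3 = 190
x0_4 = 225
y0_4 = 65
x1_4 = 315
y1_4 = 190
x0_5 = 80
y0_5 = 105
x1_5 = 120
y1_5 = 145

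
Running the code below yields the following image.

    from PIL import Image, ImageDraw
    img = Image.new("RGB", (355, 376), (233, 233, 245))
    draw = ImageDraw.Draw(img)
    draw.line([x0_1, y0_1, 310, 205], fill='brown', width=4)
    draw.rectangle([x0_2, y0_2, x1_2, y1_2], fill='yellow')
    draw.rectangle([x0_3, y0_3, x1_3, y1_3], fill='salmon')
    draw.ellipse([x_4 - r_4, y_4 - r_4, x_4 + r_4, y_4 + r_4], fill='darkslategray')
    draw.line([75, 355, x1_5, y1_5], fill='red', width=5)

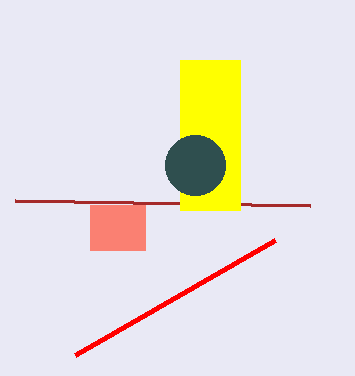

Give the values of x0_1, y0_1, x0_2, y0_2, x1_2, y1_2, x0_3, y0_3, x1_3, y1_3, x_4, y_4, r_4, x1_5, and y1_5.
x0_1 = 15
y0_1 = 200
x0_2 = 180
y0_2 = 60
x1_2 = 240
y1_2 = 210
x0_3 = 90
y0_3 = 205
x1_3 = 145
y1_3 = 250
x_4 = 195
y_4 = 165
r_4 = 30
x1_5 = 275
y1_5 = 240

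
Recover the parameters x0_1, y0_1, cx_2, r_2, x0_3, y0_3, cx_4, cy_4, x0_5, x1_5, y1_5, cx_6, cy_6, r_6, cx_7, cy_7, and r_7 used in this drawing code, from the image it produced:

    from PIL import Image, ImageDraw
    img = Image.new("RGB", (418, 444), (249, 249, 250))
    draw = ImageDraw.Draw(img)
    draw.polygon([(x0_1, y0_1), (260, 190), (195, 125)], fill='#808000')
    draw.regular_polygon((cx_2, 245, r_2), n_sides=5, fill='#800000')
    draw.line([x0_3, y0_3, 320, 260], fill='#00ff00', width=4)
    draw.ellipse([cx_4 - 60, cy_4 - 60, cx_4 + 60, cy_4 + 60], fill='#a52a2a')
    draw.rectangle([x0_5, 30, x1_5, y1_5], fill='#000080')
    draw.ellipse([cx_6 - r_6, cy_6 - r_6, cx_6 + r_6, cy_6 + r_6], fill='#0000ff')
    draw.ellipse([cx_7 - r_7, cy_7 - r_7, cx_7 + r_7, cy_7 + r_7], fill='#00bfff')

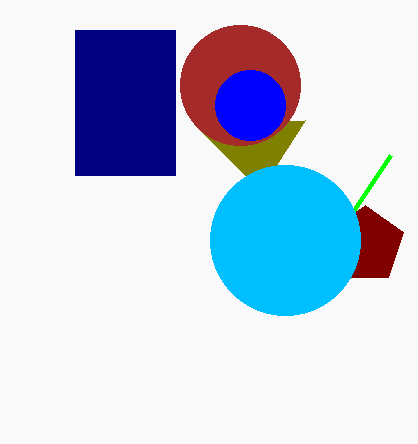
x0_1 = 305, y0_1 = 120, cx_2 = 365, r_2 = 40, x0_3 = 390, y0_3 = 155, cx_4 = 240, cy_4 = 85, x0_5 = 75, x1_5 = 175, y1_5 = 175, cx_6 = 250, cy_6 = 105, r_6 = 35, cx_7 = 285, cy_7 = 240, r_7 = 75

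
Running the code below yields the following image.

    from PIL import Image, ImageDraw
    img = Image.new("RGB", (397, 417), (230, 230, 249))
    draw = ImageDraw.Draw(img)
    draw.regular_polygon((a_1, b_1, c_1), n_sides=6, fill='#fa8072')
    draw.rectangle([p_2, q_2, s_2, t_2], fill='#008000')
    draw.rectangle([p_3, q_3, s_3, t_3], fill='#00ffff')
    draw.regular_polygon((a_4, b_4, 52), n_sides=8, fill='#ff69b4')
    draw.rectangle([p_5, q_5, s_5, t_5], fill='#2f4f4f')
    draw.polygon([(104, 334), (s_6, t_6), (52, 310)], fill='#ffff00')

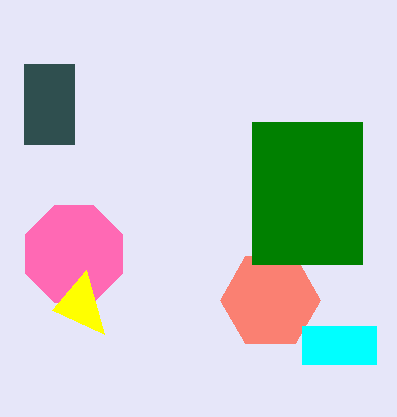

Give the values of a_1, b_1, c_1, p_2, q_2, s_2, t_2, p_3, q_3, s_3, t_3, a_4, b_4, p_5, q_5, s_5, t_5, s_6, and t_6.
a_1 = 270, b_1 = 300, c_1 = 50, p_2 = 252, q_2 = 122, s_2 = 362, t_2 = 264, p_3 = 302, q_3 = 326, s_3 = 376, t_3 = 364, a_4 = 74, b_4 = 254, p_5 = 24, q_5 = 64, s_5 = 74, t_5 = 144, s_6 = 86, t_6 = 270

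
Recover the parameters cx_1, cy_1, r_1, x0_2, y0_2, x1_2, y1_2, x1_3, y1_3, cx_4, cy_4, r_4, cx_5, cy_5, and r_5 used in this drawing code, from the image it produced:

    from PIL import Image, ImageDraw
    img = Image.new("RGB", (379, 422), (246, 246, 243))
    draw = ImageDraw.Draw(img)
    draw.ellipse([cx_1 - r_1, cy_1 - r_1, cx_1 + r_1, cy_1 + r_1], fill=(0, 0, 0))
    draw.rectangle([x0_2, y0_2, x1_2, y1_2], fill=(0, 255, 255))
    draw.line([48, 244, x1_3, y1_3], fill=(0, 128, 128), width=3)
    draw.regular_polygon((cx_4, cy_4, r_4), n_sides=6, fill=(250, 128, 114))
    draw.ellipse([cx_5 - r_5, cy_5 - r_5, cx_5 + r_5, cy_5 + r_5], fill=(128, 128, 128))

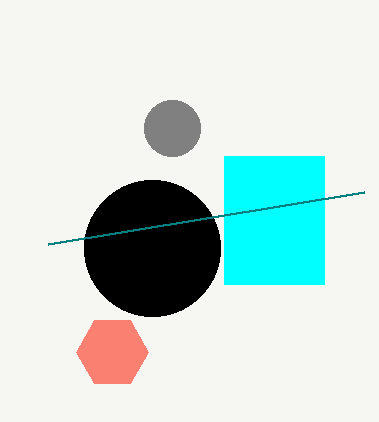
cx_1 = 152, cy_1 = 248, r_1 = 68, x0_2 = 224, y0_2 = 156, x1_2 = 324, y1_2 = 284, x1_3 = 364, y1_3 = 192, cx_4 = 112, cy_4 = 352, r_4 = 36, cx_5 = 172, cy_5 = 128, r_5 = 28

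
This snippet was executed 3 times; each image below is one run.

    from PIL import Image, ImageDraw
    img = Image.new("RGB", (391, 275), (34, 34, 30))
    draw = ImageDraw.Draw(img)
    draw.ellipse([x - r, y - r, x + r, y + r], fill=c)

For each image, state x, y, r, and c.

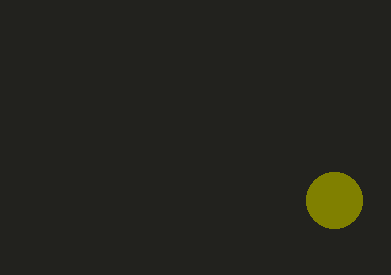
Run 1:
x = 334; y = 200; r = 28; c = 'olive'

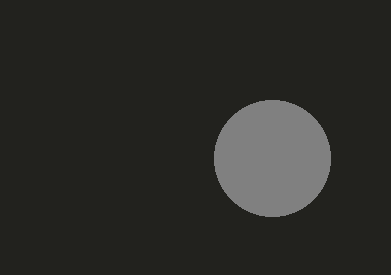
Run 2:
x = 272, y = 158, r = 58, c = 'gray'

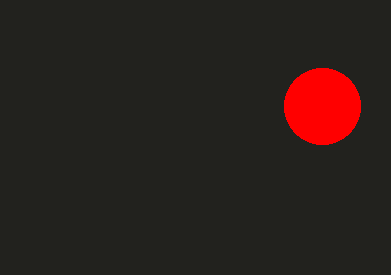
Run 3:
x = 322
y = 106
r = 38
c = 'red'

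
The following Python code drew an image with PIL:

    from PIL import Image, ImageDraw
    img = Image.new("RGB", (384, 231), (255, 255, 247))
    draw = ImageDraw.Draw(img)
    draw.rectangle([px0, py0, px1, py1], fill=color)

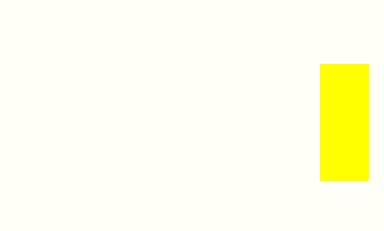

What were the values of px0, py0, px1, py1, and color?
px0 = 320, py0 = 64, px1 = 368, py1 = 180, color = 'yellow'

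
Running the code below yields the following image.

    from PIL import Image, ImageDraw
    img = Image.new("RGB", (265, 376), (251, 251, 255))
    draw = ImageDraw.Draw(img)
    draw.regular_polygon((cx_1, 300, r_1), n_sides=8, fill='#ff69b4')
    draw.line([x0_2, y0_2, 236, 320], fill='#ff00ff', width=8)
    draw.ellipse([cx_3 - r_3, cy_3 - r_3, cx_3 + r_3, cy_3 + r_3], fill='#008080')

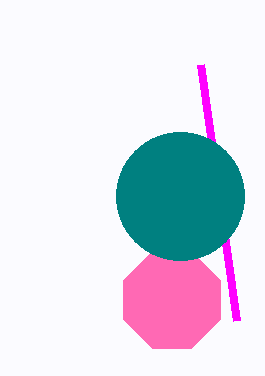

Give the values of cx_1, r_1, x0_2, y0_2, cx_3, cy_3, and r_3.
cx_1 = 172; r_1 = 52; x0_2 = 200; y0_2 = 64; cx_3 = 180; cy_3 = 196; r_3 = 64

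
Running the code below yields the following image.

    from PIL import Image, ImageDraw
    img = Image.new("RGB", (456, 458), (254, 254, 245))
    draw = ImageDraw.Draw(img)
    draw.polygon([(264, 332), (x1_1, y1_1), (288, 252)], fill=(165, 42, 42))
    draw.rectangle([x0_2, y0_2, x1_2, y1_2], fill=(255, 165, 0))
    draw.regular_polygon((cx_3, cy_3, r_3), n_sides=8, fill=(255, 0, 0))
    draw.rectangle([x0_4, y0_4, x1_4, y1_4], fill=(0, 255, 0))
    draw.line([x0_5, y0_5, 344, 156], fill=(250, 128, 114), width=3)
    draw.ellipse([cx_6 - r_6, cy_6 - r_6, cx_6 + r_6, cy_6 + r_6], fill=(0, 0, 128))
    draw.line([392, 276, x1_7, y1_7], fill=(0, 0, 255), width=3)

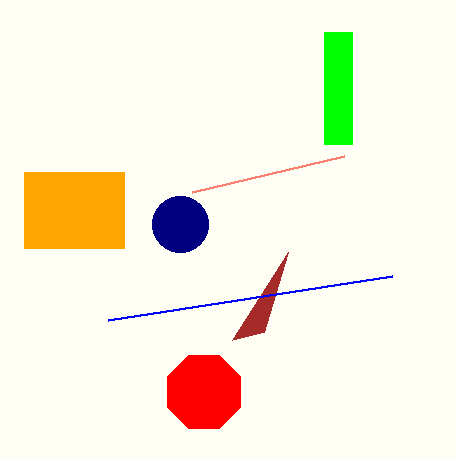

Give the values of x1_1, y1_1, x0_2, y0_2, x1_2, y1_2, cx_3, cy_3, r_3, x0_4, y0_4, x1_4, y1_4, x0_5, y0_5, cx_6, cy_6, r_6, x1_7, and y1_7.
x1_1 = 232; y1_1 = 340; x0_2 = 24; y0_2 = 172; x1_2 = 124; y1_2 = 248; cx_3 = 204; cy_3 = 392; r_3 = 40; x0_4 = 324; y0_4 = 32; x1_4 = 352; y1_4 = 144; x0_5 = 192; y0_5 = 192; cx_6 = 180; cy_6 = 224; r_6 = 28; x1_7 = 108; y1_7 = 320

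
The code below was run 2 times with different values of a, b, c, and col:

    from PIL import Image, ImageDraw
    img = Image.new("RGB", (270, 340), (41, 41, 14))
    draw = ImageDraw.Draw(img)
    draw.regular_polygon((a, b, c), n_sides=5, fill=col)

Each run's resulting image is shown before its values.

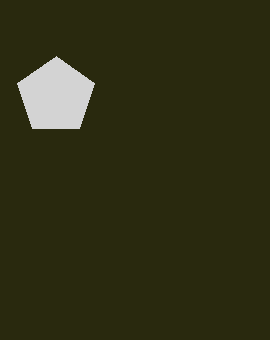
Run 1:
a = 56; b = 96; c = 40; col = 'lightgray'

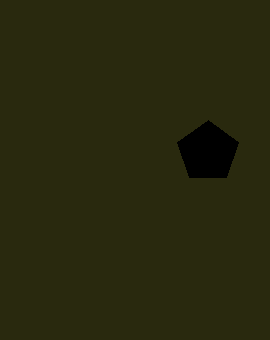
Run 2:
a = 208; b = 152; c = 32; col = 'black'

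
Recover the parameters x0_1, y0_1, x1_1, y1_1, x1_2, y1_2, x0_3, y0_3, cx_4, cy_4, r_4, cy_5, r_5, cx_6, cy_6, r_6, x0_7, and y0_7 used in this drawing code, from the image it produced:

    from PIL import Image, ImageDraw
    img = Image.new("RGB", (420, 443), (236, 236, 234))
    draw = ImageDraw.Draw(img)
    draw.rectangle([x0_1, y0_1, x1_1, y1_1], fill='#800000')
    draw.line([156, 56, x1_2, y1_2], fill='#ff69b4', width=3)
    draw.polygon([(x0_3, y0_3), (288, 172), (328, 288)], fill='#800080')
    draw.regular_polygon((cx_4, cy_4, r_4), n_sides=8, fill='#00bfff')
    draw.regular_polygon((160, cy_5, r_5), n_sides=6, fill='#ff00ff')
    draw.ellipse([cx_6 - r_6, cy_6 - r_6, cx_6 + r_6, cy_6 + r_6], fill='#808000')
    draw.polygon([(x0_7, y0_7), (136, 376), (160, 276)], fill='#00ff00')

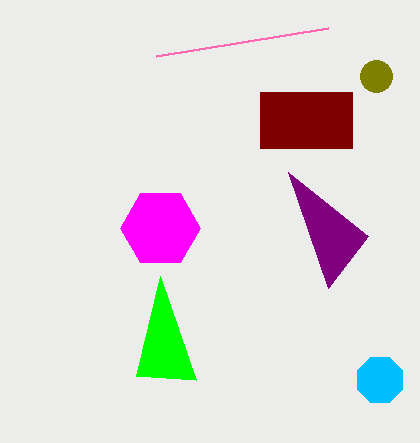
x0_1 = 260; y0_1 = 92; x1_1 = 352; y1_1 = 148; x1_2 = 328; y1_2 = 28; x0_3 = 368; y0_3 = 236; cx_4 = 380; cy_4 = 380; r_4 = 24; cy_5 = 228; r_5 = 40; cx_6 = 376; cy_6 = 76; r_6 = 16; x0_7 = 196; y0_7 = 380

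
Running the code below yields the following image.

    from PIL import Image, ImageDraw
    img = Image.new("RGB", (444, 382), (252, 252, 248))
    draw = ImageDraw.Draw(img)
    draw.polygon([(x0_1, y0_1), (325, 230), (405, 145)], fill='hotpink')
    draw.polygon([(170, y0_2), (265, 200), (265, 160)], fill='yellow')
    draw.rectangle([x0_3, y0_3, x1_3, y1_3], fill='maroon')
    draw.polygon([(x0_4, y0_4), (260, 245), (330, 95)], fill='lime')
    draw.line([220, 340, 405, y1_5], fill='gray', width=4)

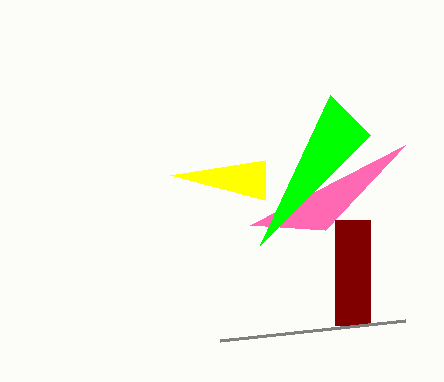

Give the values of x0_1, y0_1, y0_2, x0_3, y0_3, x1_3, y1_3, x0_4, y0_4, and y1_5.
x0_1 = 250; y0_1 = 225; y0_2 = 175; x0_3 = 335; y0_3 = 220; x1_3 = 370; y1_3 = 325; x0_4 = 370; y0_4 = 135; y1_5 = 320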